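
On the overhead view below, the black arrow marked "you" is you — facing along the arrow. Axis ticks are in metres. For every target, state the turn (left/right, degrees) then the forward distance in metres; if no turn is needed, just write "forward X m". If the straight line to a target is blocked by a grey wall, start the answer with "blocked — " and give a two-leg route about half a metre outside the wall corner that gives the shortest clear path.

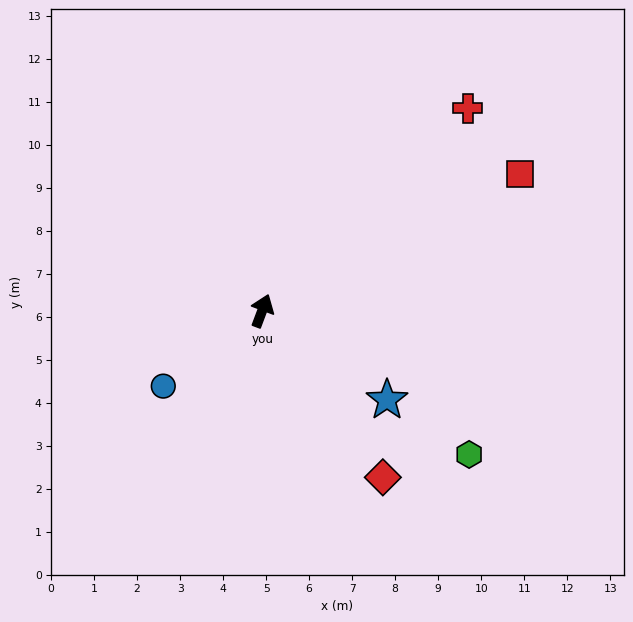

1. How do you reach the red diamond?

turn right 123°, forward 4.8 m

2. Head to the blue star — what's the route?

turn right 105°, forward 3.6 m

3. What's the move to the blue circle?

turn left 148°, forward 2.9 m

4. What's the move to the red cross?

turn right 25°, forward 6.7 m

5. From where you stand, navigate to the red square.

turn right 41°, forward 6.8 m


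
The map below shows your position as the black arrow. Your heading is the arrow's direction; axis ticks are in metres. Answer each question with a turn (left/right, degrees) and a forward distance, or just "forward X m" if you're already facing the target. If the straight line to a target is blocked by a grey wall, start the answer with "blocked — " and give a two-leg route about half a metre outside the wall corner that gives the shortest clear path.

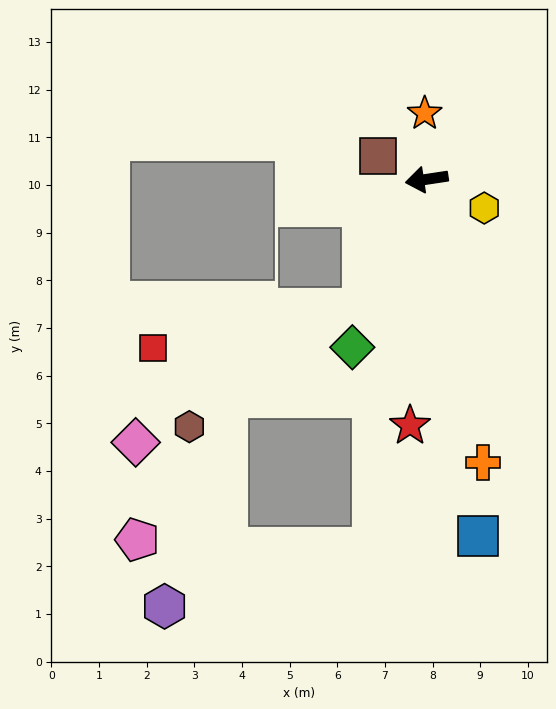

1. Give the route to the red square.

blocked — turn left 55°, forward 3.0 m, then turn right 53°, forward 4.5 m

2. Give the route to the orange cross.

turn left 93°, forward 6.1 m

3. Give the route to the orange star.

turn right 97°, forward 1.4 m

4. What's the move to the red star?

turn left 78°, forward 5.2 m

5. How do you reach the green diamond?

turn left 58°, forward 3.9 m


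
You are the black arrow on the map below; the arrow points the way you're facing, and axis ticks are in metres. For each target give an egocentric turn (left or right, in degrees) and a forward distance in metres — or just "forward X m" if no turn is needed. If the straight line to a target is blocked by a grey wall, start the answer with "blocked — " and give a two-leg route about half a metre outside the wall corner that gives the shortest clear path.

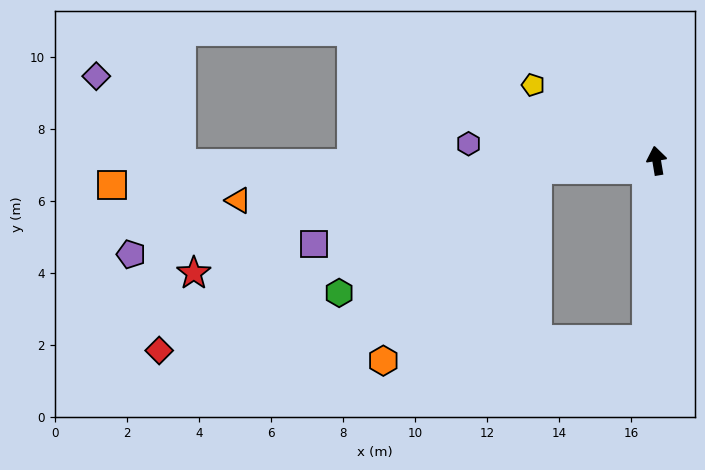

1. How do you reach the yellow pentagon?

turn left 49°, forward 4.0 m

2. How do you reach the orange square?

turn left 83°, forward 15.1 m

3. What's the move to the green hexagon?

blocked — turn left 84°, forward 3.3 m, then turn left 29°, forward 6.5 m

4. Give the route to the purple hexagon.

turn left 75°, forward 5.2 m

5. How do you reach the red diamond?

blocked — turn left 84°, forward 3.3 m, then turn left 22°, forward 11.6 m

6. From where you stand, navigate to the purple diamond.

blocked — turn left 81°, forward 13.2 m, then turn right 47°, forward 3.4 m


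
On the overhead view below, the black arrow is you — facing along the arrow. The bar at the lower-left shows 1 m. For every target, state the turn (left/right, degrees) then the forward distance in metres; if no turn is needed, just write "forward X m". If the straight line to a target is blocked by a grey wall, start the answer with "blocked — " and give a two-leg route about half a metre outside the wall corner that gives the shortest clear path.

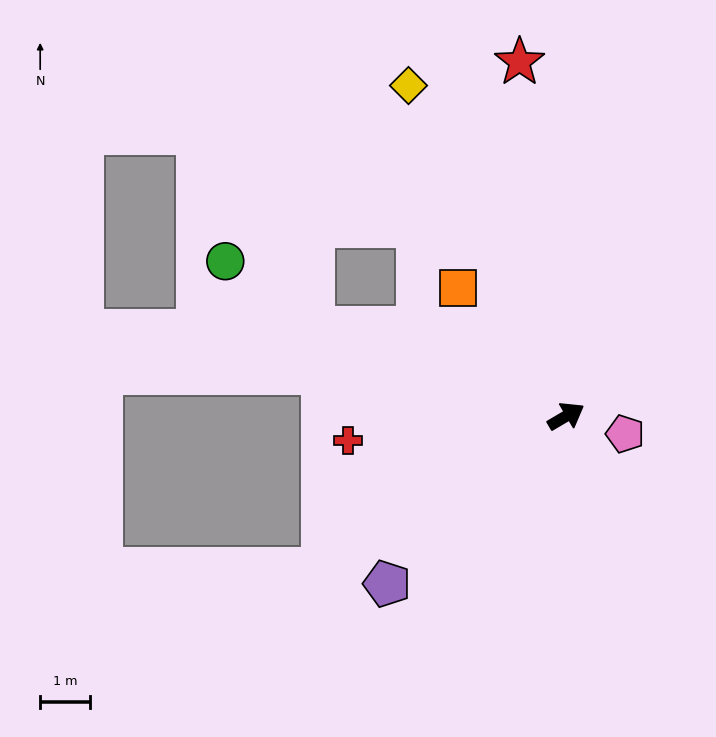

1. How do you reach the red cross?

turn left 156°, forward 4.4 m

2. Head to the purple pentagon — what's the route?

turn right 167°, forward 4.9 m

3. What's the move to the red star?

turn left 67°, forward 7.1 m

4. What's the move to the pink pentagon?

turn right 47°, forward 1.2 m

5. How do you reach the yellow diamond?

turn left 85°, forward 7.3 m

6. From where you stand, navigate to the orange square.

turn left 100°, forward 3.4 m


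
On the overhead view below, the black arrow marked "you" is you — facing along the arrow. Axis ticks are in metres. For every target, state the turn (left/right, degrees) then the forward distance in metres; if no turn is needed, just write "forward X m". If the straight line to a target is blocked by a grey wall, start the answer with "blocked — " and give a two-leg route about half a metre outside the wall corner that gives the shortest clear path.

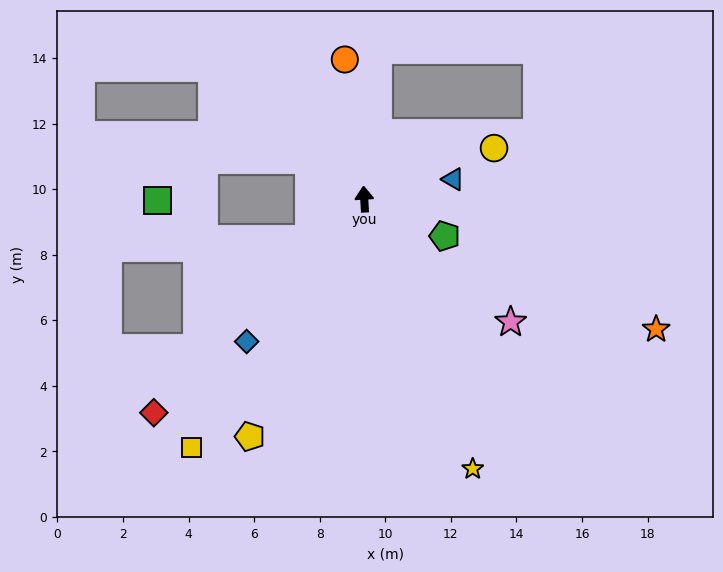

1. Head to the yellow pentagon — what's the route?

turn left 151°, forward 8.0 m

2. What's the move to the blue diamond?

turn left 137°, forward 5.6 m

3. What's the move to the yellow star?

turn right 161°, forward 8.9 m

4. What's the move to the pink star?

turn right 133°, forward 5.8 m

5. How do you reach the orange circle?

turn left 5°, forward 4.3 m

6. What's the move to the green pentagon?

turn right 118°, forward 2.7 m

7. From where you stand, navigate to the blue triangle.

turn right 81°, forward 2.8 m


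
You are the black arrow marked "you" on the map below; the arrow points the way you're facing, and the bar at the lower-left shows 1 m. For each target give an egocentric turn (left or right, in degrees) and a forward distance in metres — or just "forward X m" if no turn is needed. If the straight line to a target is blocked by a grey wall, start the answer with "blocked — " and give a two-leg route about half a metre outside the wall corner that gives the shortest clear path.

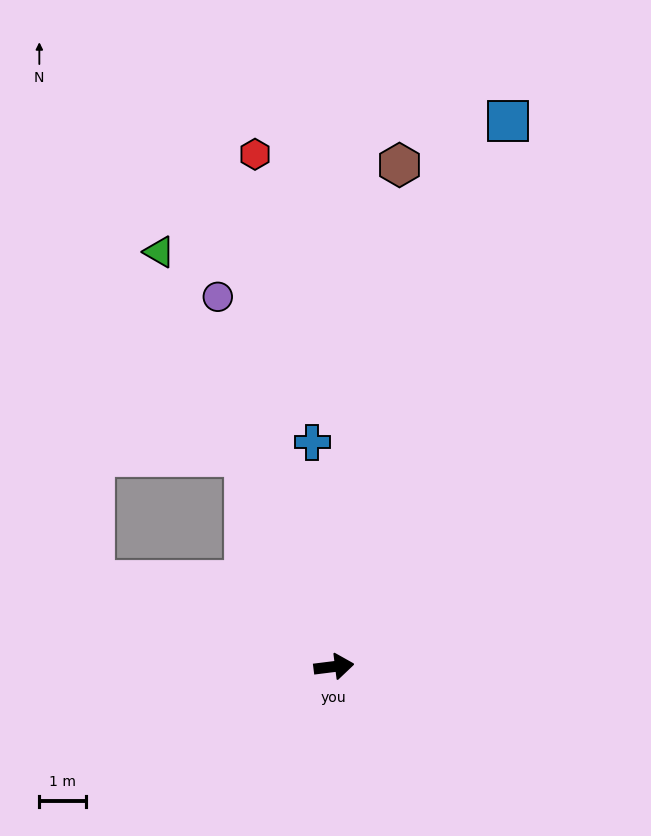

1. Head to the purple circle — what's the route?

turn left 100°, forward 8.3 m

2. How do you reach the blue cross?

turn left 88°, forward 4.8 m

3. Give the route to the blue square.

turn left 65°, forward 12.2 m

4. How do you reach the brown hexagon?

turn left 75°, forward 10.8 m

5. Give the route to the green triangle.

turn left 106°, forward 9.6 m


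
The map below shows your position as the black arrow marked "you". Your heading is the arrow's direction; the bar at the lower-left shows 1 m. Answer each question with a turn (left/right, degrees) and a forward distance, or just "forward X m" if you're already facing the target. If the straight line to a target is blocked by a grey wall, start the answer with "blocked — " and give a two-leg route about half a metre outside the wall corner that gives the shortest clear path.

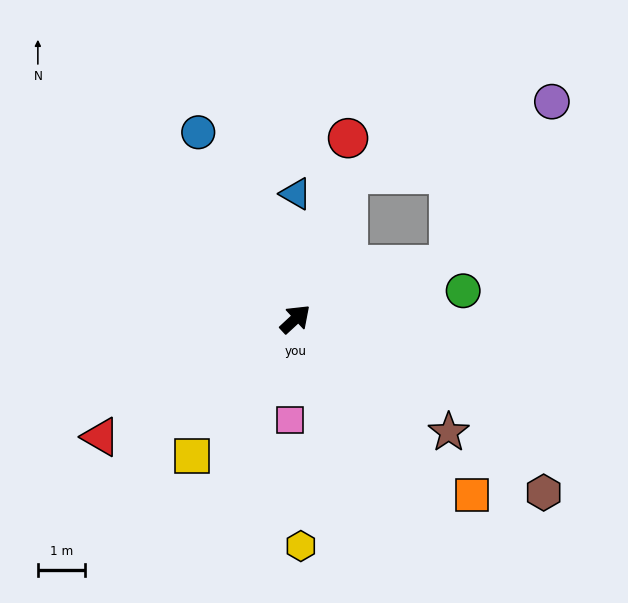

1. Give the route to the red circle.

turn left 31°, forward 4.0 m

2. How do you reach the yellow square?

turn right 170°, forward 3.6 m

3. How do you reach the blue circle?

turn left 75°, forward 4.5 m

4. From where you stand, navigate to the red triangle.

turn left 168°, forward 4.8 m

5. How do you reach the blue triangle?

turn left 47°, forward 2.7 m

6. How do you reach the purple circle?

blocked — turn right 24°, forward 3.5 m, then turn left 39°, forward 4.1 m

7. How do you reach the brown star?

turn right 79°, forward 4.0 m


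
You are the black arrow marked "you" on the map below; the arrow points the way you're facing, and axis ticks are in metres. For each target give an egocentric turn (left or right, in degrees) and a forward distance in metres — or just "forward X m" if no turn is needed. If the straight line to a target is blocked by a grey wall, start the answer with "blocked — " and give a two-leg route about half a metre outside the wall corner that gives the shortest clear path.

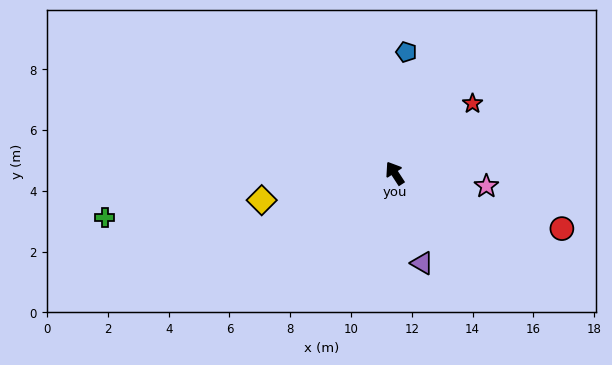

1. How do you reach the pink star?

turn right 131°, forward 3.0 m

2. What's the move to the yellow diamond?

turn left 68°, forward 4.5 m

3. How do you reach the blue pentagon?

turn right 39°, forward 4.0 m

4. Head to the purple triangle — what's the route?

turn left 164°, forward 3.1 m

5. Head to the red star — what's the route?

turn right 81°, forward 3.4 m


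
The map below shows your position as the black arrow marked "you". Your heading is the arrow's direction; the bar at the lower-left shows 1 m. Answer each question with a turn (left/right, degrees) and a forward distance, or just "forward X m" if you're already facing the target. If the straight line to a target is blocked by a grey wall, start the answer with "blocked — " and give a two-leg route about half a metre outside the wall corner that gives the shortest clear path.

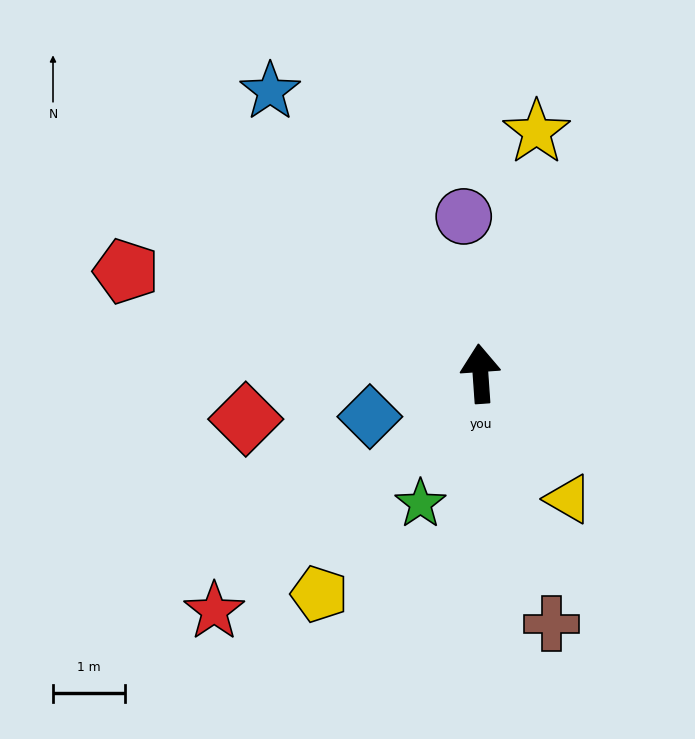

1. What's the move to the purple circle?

turn left 2°, forward 2.2 m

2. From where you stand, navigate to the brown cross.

turn right 168°, forward 3.6 m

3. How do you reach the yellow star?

turn right 17°, forward 3.4 m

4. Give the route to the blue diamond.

turn left 107°, forward 1.6 m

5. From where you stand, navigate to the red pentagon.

turn left 70°, forward 5.1 m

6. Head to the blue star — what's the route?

turn left 33°, forward 4.9 m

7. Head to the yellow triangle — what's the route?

turn right 149°, forward 2.1 m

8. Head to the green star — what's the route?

turn left 151°, forward 2.0 m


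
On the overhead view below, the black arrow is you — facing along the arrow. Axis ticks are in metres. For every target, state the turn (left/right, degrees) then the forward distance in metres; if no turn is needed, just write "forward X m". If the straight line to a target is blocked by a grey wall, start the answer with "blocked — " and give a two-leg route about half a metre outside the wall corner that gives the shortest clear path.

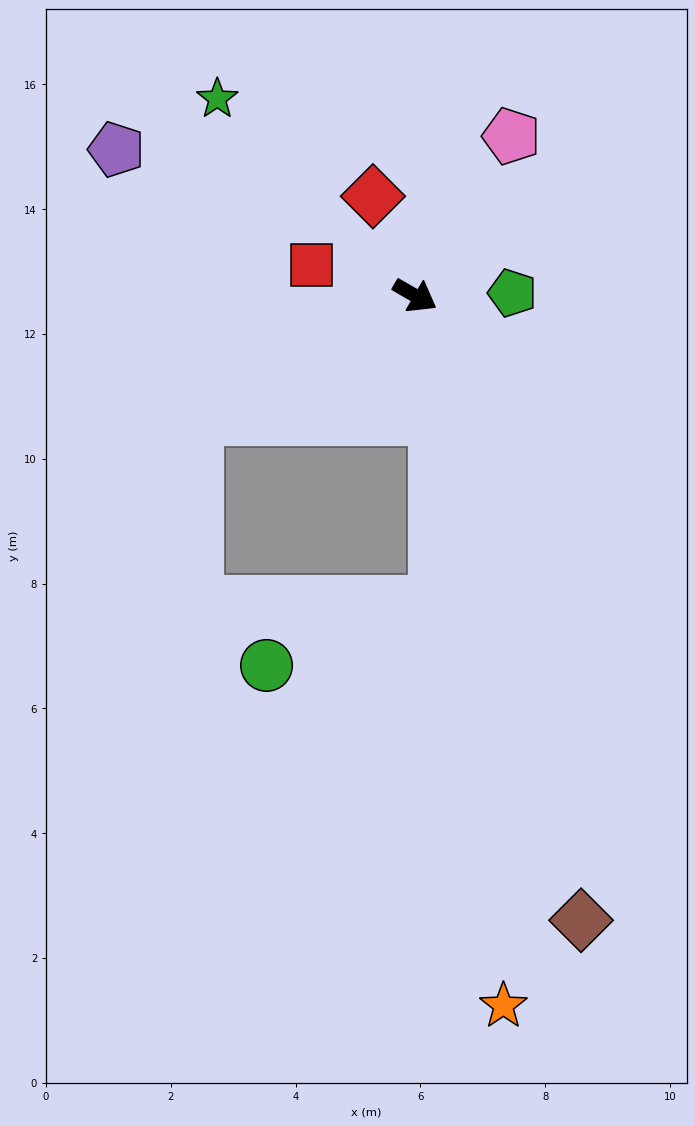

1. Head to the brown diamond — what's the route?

turn right 45°, forward 10.4 m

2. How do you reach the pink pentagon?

turn left 89°, forward 3.0 m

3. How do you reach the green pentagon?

turn left 32°, forward 1.6 m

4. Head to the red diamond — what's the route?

turn left 143°, forward 1.7 m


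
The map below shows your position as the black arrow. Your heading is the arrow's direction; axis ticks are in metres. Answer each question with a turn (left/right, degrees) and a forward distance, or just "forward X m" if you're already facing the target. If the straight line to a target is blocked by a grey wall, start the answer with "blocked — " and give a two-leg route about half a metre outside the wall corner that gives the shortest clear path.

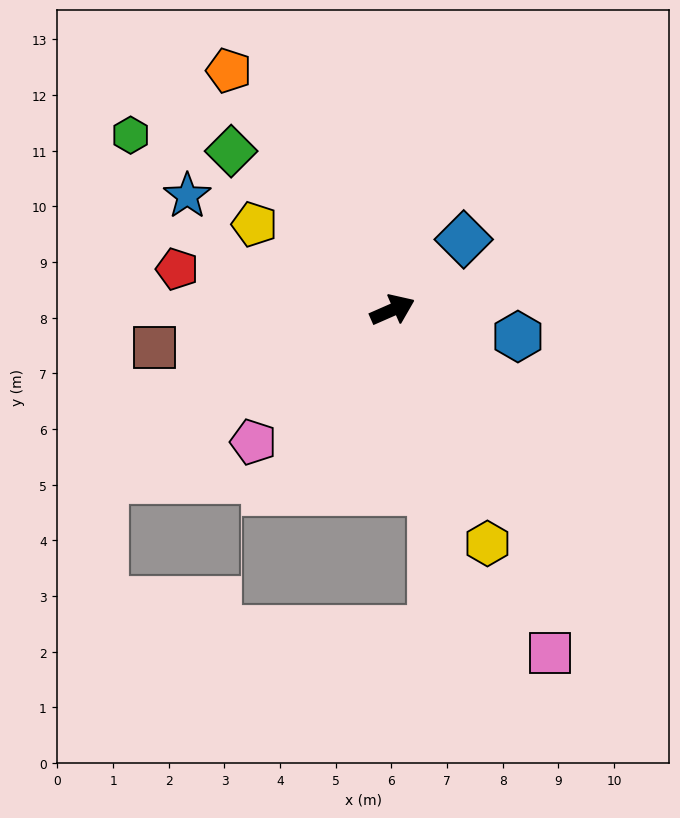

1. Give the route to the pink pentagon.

turn right 160°, forward 3.4 m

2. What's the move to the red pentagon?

turn left 146°, forward 3.9 m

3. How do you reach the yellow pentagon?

turn left 125°, forward 2.9 m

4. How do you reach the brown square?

turn left 165°, forward 4.3 m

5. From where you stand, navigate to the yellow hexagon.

turn right 92°, forward 4.5 m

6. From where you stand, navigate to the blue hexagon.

turn right 36°, forward 2.3 m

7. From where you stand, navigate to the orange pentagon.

turn left 101°, forward 5.2 m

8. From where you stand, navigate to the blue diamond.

turn left 21°, forward 1.8 m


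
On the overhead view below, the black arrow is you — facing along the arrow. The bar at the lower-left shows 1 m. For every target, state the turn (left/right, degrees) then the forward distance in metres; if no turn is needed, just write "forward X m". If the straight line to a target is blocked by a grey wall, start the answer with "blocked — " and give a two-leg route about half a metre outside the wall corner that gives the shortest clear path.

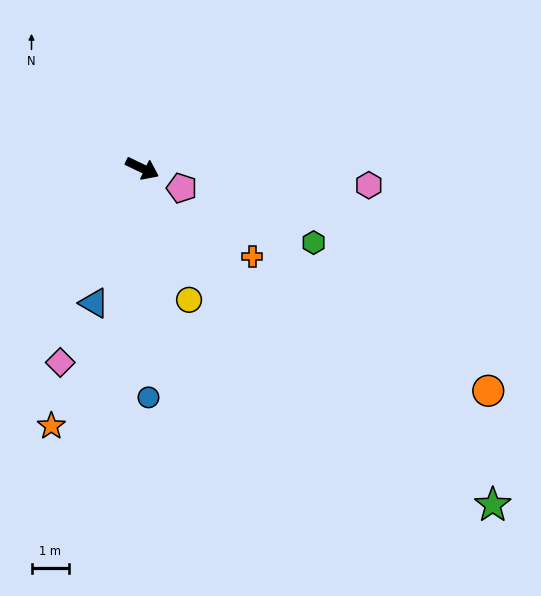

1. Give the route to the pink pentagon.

forward 1.2 m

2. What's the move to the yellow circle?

turn right 45°, forward 3.8 m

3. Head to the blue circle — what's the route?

turn right 63°, forward 6.2 m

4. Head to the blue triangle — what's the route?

turn right 84°, forward 3.9 m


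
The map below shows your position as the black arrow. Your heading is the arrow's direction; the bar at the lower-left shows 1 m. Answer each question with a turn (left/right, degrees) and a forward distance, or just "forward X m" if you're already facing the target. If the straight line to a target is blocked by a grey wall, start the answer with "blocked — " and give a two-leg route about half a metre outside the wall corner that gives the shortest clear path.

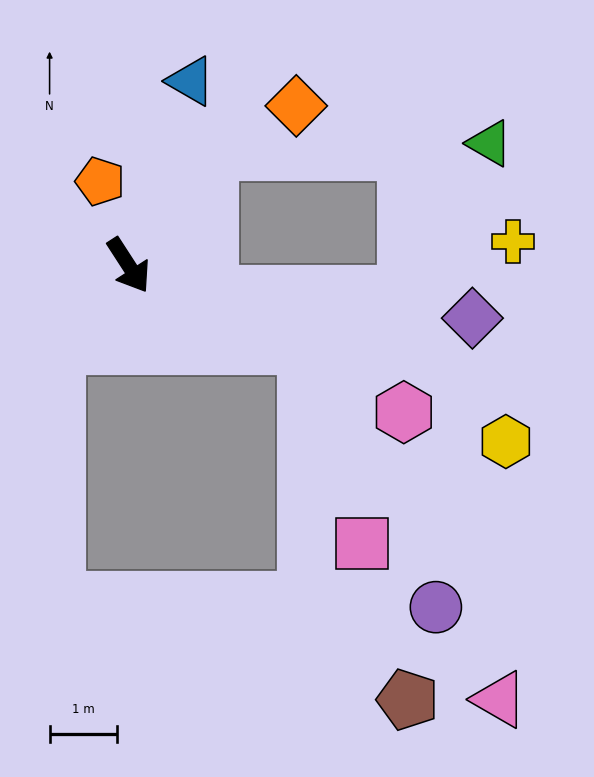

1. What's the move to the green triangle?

blocked — turn left 112°, forward 2.1 m, then turn right 53°, forward 4.2 m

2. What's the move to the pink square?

blocked — turn left 33°, forward 2.9 m, then turn right 50°, forward 3.1 m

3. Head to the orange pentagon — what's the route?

turn left 166°, forward 1.3 m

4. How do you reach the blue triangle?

turn left 128°, forward 2.9 m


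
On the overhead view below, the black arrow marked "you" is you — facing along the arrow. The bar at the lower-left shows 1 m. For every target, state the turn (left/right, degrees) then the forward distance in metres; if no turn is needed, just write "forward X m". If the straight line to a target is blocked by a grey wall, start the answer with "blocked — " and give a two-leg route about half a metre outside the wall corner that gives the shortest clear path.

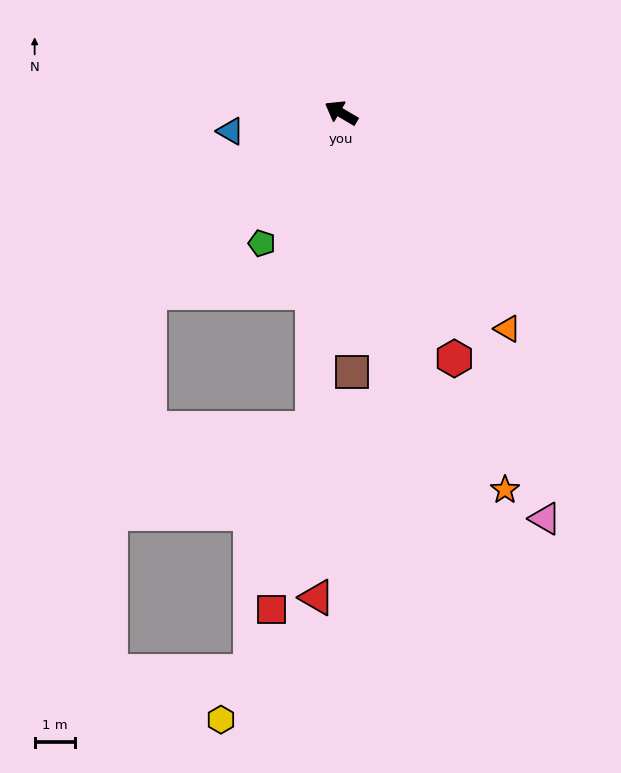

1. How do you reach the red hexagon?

turn left 145°, forward 6.7 m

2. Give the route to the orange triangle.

turn left 158°, forward 6.8 m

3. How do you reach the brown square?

turn left 123°, forward 6.5 m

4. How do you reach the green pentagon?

turn left 89°, forward 3.8 m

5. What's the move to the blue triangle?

turn left 40°, forward 2.8 m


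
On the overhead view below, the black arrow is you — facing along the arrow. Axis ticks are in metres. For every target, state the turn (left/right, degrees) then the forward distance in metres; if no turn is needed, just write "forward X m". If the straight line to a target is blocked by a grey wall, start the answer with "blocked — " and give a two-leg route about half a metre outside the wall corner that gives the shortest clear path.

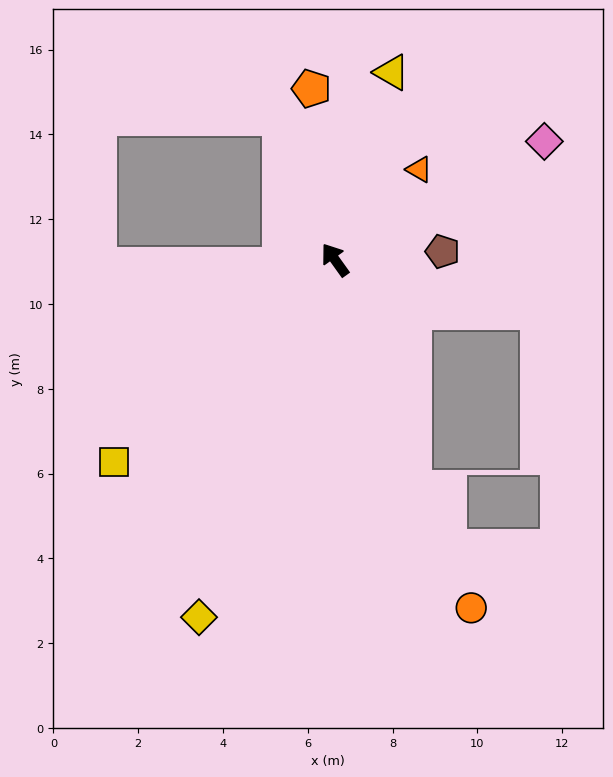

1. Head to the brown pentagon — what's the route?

turn right 121°, forward 2.5 m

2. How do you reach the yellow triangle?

turn right 52°, forward 4.6 m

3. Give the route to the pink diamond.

turn right 96°, forward 5.7 m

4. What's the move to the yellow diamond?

turn left 124°, forward 9.0 m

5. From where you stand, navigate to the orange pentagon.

turn right 28°, forward 4.1 m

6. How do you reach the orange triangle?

turn right 79°, forward 2.9 m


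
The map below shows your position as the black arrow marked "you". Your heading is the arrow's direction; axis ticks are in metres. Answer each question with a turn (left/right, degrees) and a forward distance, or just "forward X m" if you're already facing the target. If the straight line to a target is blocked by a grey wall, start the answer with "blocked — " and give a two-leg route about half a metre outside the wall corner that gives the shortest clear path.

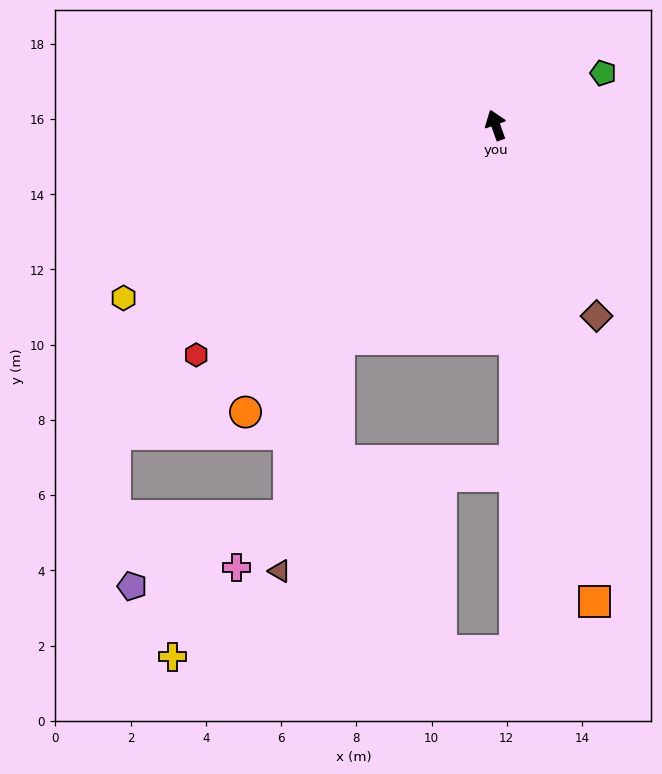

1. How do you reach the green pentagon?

turn right 84°, forward 3.2 m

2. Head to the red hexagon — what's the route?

turn left 108°, forward 10.0 m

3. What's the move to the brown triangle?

blocked — turn left 124°, forward 7.1 m, then turn left 22°, forward 6.4 m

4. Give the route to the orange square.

turn left 172°, forward 12.9 m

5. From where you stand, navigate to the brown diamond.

turn right 172°, forward 5.7 m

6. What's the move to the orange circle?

turn left 119°, forward 10.1 m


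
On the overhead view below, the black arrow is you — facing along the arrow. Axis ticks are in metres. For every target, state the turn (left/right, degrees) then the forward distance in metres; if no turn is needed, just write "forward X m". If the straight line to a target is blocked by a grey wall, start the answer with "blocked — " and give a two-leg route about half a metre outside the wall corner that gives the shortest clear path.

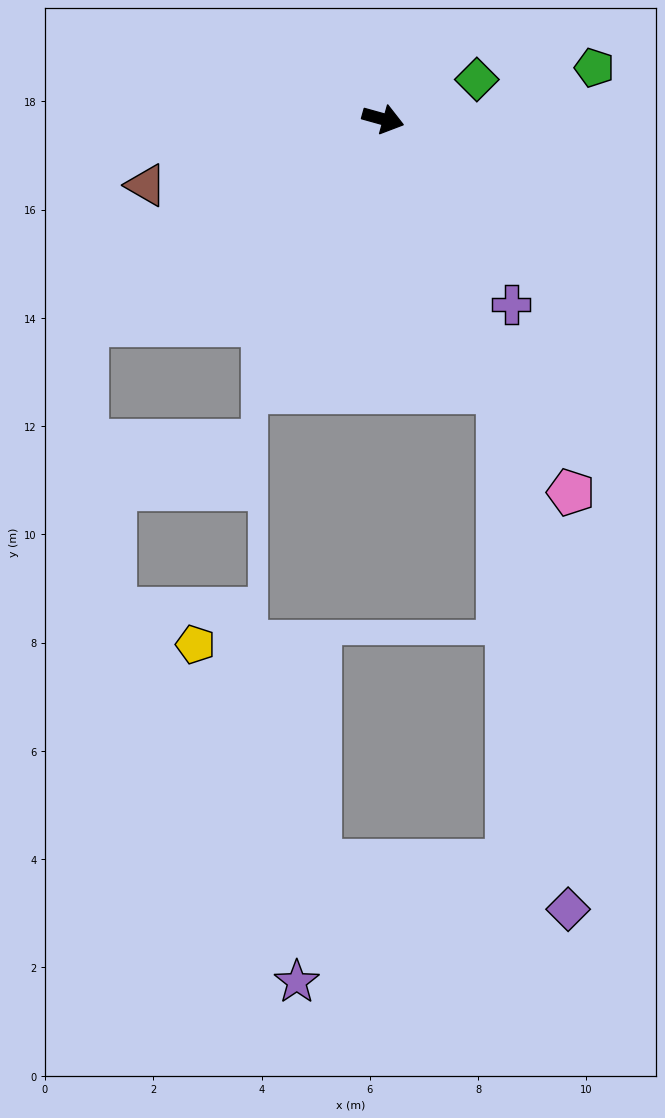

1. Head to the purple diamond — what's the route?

blocked — turn right 51°, forward 5.4 m, then turn right 16°, forward 9.7 m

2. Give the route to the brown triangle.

turn right 149°, forward 4.5 m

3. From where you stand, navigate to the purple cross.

turn right 40°, forward 4.2 m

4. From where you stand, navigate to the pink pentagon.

turn right 48°, forward 7.7 m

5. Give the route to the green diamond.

turn left 38°, forward 1.9 m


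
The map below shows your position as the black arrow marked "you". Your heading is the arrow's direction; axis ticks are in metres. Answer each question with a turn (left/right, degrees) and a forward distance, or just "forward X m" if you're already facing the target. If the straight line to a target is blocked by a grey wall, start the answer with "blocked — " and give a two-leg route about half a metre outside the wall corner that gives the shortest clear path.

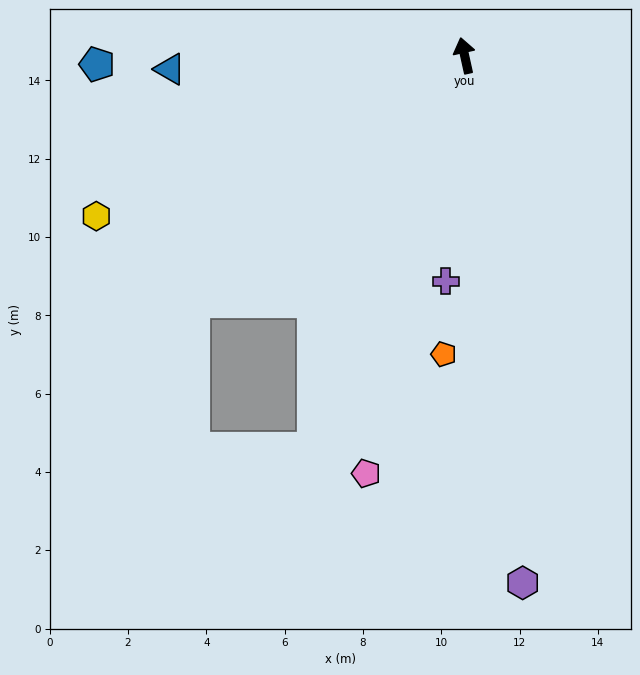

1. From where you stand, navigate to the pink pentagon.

turn left 154°, forward 11.0 m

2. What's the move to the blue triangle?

turn left 80°, forward 7.5 m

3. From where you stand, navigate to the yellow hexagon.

turn left 101°, forward 10.3 m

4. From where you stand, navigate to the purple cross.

turn left 163°, forward 5.8 m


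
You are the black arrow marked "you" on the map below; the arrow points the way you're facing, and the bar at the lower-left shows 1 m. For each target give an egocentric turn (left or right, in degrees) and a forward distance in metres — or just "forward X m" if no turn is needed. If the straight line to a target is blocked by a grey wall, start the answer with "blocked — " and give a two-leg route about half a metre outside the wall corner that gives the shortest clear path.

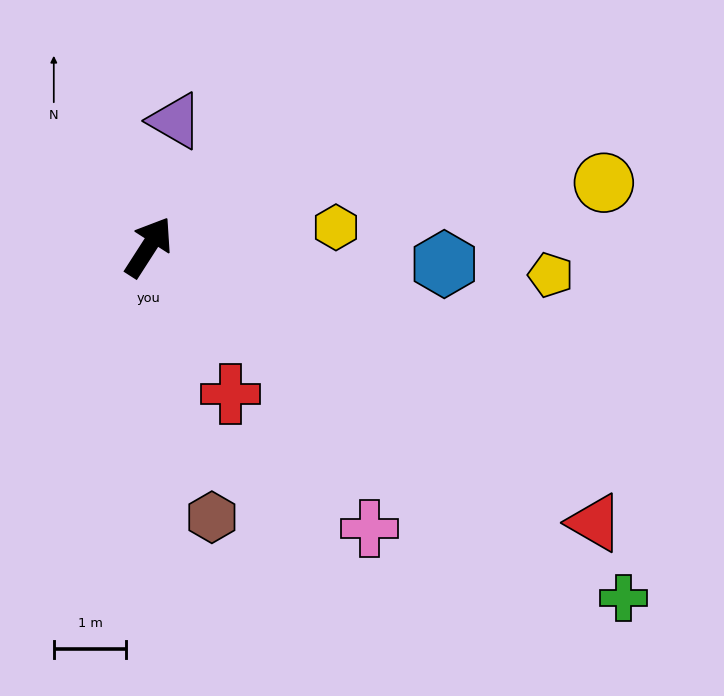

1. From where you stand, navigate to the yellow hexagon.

turn right 51°, forward 2.6 m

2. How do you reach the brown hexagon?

turn right 134°, forward 3.8 m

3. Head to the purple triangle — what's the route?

turn left 21°, forward 1.8 m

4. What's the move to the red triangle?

turn right 89°, forward 7.2 m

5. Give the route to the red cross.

turn right 118°, forward 2.3 m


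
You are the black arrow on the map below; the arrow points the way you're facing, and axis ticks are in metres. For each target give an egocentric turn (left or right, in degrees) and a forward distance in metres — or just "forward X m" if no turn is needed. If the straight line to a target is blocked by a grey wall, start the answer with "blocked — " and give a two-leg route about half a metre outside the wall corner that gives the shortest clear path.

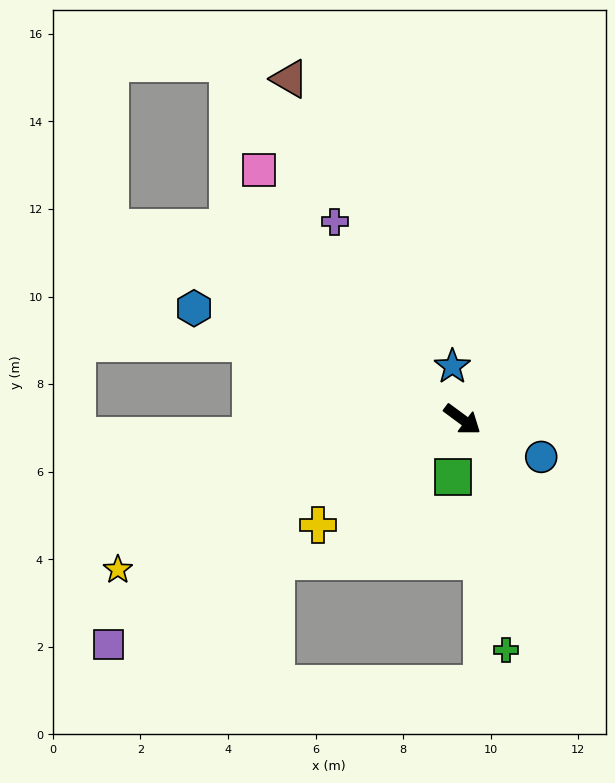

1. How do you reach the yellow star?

turn right 120°, forward 8.6 m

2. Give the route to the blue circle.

turn left 11°, forward 2.0 m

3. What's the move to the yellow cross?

turn right 107°, forward 4.1 m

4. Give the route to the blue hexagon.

turn right 166°, forward 6.6 m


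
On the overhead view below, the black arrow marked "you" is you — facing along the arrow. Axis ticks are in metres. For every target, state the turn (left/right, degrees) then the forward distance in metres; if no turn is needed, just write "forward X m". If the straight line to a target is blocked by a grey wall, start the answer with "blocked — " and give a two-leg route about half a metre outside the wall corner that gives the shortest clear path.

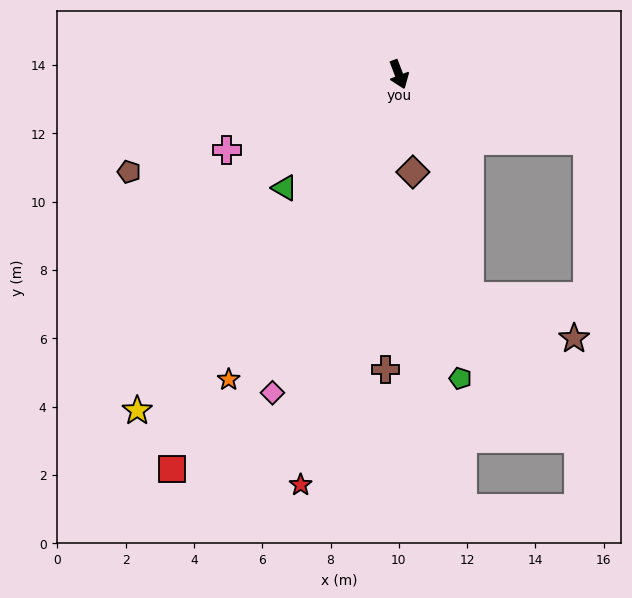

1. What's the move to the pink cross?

turn right 87°, forward 5.5 m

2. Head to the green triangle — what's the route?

turn right 66°, forward 4.7 m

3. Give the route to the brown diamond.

turn right 13°, forward 2.9 m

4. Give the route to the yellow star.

turn right 59°, forward 12.5 m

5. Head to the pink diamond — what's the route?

turn right 43°, forward 10.0 m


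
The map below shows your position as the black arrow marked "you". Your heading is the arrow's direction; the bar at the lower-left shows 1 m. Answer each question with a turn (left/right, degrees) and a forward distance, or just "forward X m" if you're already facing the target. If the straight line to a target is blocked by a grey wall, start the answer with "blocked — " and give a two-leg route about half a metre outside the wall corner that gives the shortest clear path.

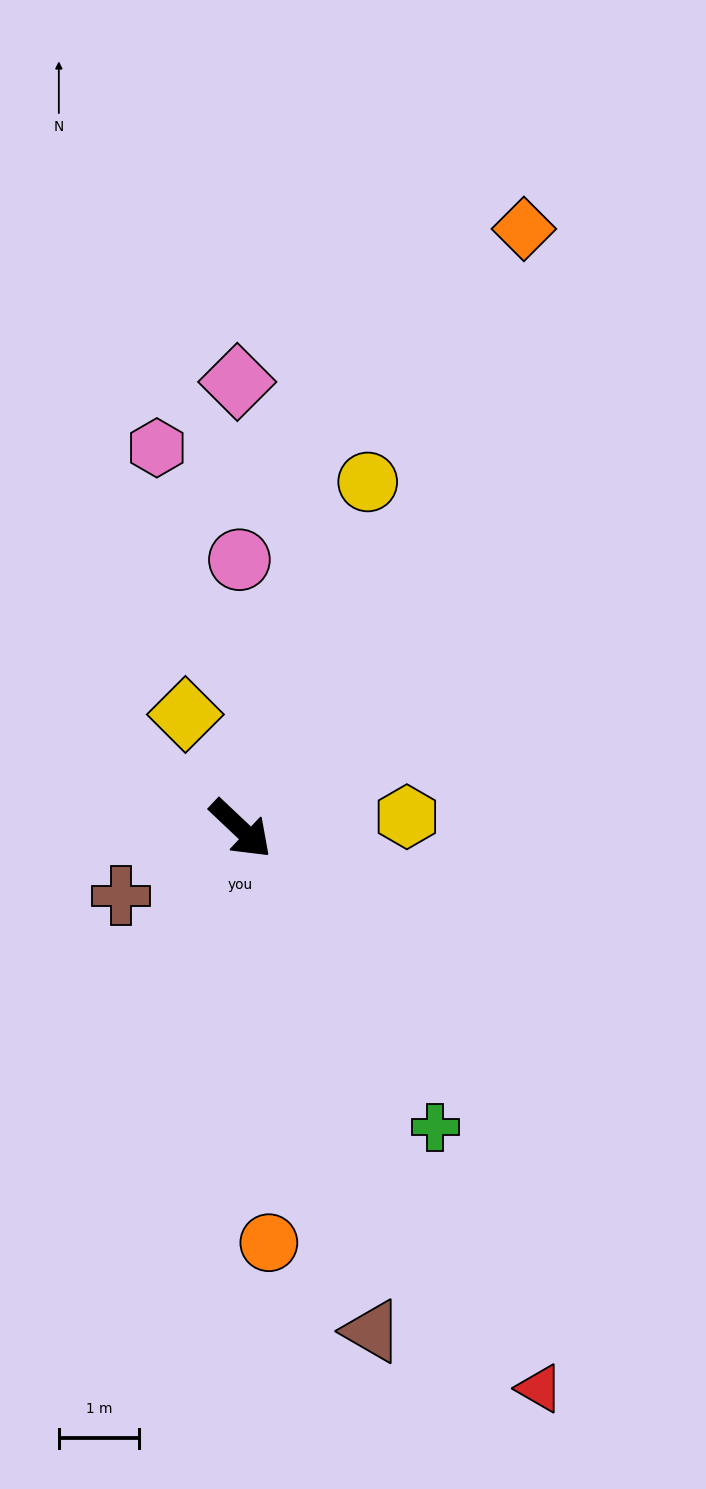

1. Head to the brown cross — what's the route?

turn right 107°, forward 1.7 m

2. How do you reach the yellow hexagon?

turn left 47°, forward 2.1 m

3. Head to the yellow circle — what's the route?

turn left 113°, forward 4.6 m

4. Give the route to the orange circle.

turn right 43°, forward 5.2 m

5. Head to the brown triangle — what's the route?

turn right 32°, forward 6.5 m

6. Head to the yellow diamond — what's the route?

turn left 159°, forward 1.6 m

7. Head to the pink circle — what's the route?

turn left 134°, forward 3.4 m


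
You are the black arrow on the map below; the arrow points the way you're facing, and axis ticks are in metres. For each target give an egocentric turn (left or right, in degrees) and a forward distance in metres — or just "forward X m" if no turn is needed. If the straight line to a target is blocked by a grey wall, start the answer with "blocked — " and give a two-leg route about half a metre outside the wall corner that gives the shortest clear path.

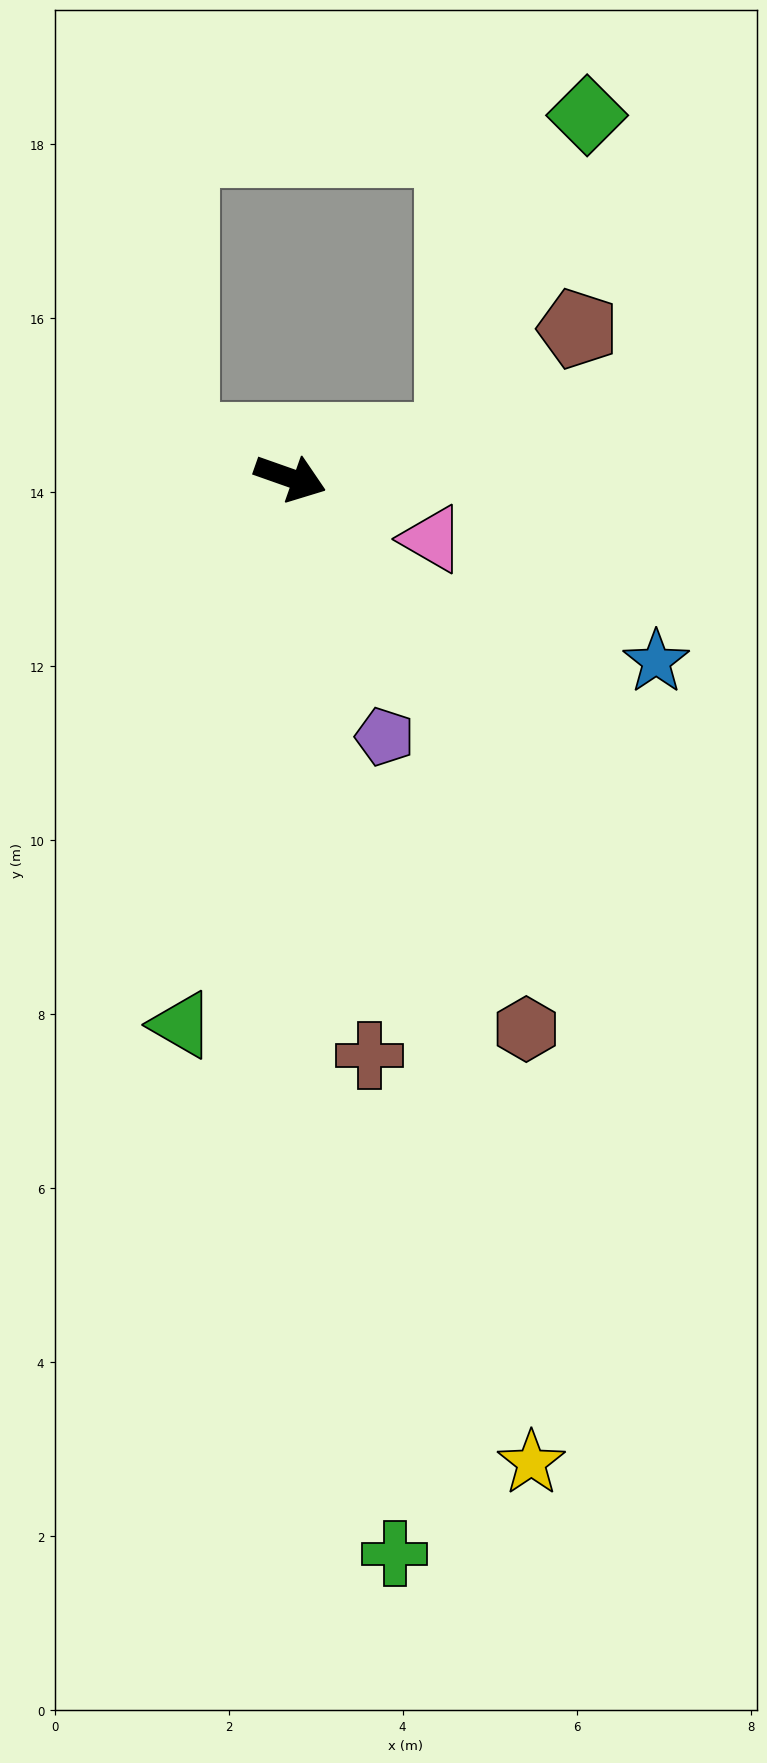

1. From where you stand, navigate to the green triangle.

turn right 82°, forward 6.4 m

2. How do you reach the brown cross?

turn right 63°, forward 6.7 m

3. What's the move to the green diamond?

blocked — turn left 32°, forward 1.9 m, then turn left 55°, forward 4.0 m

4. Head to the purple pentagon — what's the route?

turn right 51°, forward 3.2 m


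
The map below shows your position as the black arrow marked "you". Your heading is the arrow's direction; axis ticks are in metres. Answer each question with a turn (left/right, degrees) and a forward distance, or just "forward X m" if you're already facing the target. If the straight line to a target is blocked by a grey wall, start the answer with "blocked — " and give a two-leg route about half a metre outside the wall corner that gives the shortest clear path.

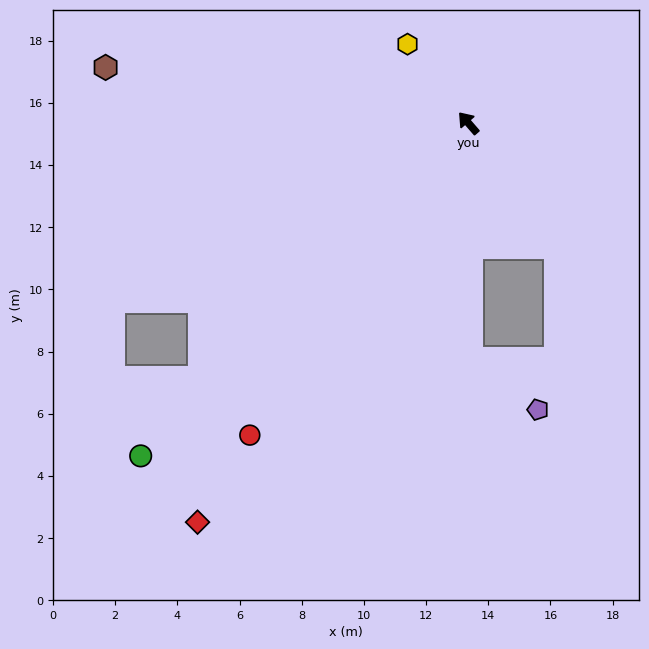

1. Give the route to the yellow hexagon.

turn right 3°, forward 3.2 m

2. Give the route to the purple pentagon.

blocked — turn left 140°, forward 7.6 m, then turn left 53°, forward 2.7 m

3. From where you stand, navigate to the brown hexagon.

turn left 40°, forward 11.8 m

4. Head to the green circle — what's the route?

turn left 95°, forward 15.0 m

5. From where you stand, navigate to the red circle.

turn left 104°, forward 12.3 m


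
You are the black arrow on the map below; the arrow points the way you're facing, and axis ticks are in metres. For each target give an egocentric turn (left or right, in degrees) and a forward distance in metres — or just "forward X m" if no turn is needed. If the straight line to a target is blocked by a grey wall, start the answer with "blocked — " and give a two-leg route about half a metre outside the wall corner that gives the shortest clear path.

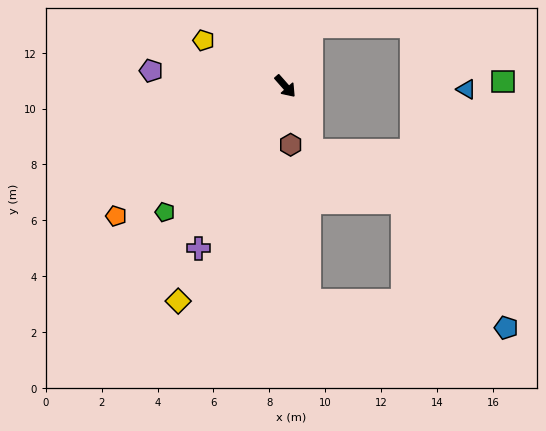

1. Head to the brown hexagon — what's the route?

turn right 36°, forward 2.1 m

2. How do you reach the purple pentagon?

turn right 138°, forward 4.8 m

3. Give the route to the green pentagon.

turn right 85°, forward 6.2 m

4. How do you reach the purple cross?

turn right 70°, forward 6.6 m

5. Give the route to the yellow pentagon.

turn right 161°, forward 3.4 m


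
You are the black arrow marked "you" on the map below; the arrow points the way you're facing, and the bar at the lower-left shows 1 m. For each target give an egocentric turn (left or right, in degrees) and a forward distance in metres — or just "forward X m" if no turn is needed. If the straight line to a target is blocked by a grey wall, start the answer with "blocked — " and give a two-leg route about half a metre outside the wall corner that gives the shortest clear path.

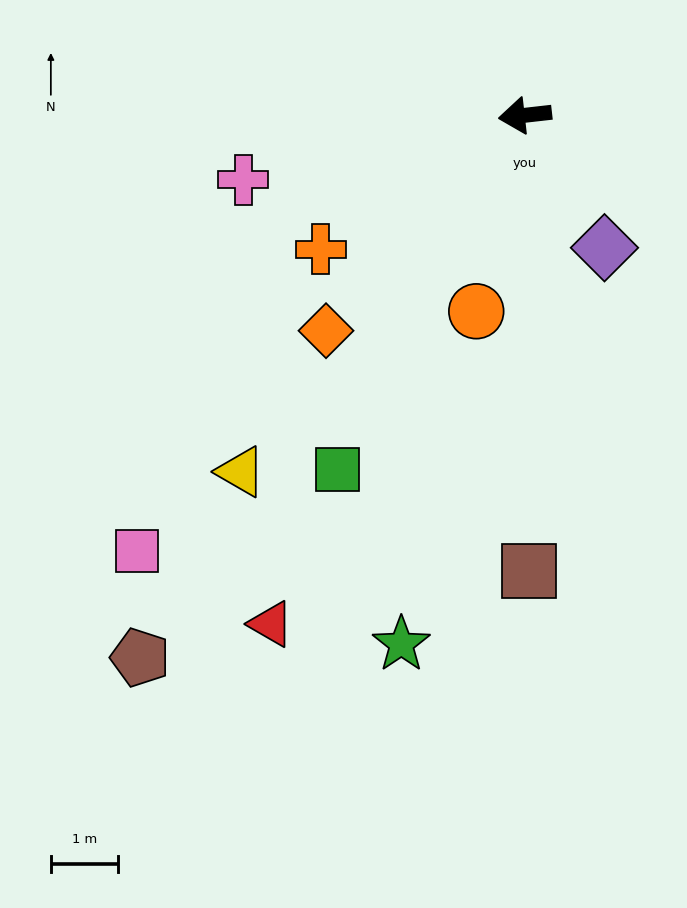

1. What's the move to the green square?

turn left 56°, forward 5.9 m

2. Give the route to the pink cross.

turn left 6°, forward 4.3 m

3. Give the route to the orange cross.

turn left 27°, forward 3.6 m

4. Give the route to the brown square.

turn left 84°, forward 6.8 m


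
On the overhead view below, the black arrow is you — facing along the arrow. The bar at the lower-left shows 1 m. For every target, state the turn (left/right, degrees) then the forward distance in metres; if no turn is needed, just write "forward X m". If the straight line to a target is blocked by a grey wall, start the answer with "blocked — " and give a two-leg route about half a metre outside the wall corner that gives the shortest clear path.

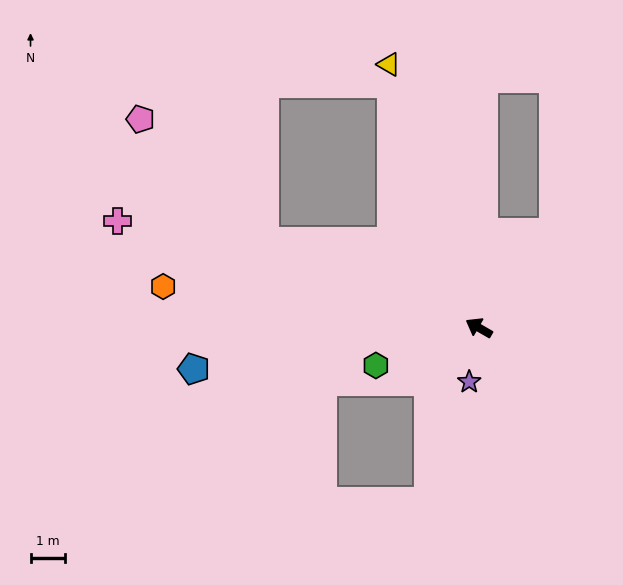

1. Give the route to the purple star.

turn left 110°, forward 1.6 m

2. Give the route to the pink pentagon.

blocked — turn left 8°, forward 6.7 m, then turn right 23°, forward 5.0 m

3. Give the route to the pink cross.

turn left 14°, forward 10.9 m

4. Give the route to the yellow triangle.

turn right 41°, forward 8.1 m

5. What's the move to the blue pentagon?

turn left 38°, forward 8.3 m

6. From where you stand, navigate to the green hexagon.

turn left 50°, forward 3.2 m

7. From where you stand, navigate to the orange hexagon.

turn left 23°, forward 9.2 m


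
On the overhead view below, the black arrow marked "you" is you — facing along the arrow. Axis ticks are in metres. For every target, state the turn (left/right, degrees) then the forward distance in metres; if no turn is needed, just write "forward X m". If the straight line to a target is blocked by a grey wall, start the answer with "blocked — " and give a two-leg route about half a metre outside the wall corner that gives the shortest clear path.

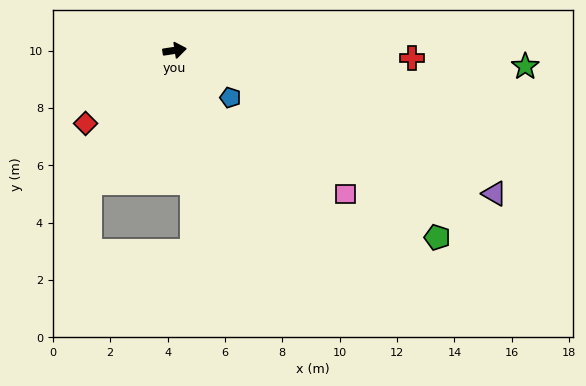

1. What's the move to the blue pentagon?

turn right 49°, forward 2.5 m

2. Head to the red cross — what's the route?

turn right 11°, forward 8.3 m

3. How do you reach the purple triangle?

turn right 33°, forward 12.2 m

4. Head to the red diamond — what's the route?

turn right 149°, forward 4.0 m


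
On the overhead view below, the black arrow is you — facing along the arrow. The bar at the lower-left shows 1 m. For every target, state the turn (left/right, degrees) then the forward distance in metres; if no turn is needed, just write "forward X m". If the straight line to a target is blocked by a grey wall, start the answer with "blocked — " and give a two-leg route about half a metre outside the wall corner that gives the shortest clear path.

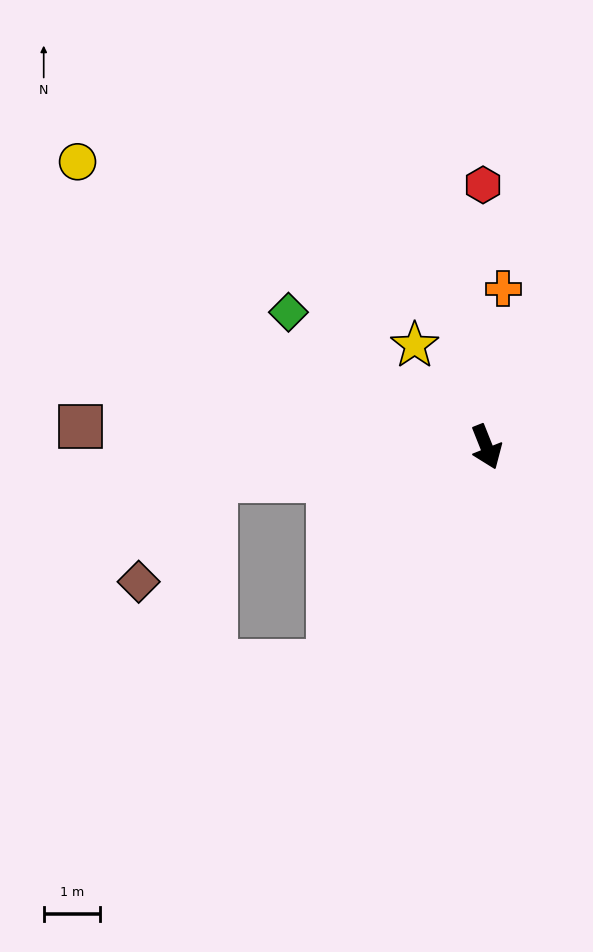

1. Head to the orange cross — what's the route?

turn left 152°, forward 2.8 m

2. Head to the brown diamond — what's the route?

blocked — turn right 105°, forward 4.9 m, then turn left 47°, forward 2.3 m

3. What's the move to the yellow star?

turn right 167°, forward 2.2 m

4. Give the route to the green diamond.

turn right 146°, forward 4.3 m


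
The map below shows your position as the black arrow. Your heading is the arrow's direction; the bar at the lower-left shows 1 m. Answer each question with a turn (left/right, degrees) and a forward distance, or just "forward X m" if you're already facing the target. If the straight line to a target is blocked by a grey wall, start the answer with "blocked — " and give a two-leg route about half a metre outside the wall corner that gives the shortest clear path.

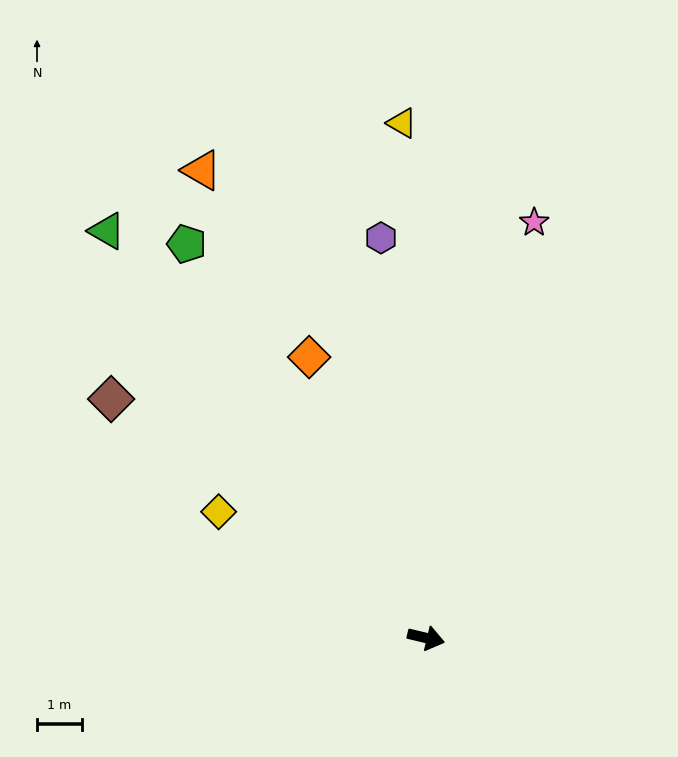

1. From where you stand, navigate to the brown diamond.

turn left 156°, forward 8.8 m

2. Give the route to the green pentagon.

turn left 135°, forward 10.3 m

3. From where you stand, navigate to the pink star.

turn left 89°, forward 9.6 m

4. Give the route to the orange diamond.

turn left 126°, forward 6.8 m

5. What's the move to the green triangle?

turn left 142°, forward 11.5 m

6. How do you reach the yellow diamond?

turn left 162°, forward 5.4 m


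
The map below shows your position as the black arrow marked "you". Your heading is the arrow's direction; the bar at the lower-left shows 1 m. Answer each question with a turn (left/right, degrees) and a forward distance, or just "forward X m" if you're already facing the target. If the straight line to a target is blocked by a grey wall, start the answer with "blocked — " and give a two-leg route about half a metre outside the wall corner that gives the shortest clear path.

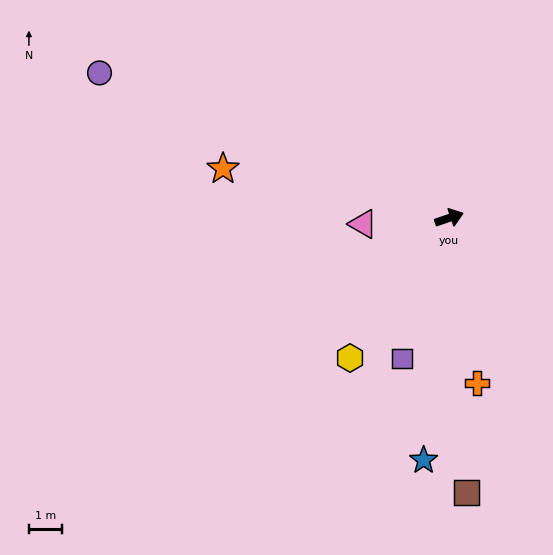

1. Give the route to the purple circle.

turn left 139°, forward 11.3 m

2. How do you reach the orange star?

turn left 149°, forward 6.9 m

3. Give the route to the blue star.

turn right 115°, forward 7.3 m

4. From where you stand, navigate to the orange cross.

turn right 99°, forward 5.0 m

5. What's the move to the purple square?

turn right 127°, forward 4.4 m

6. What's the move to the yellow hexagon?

turn right 144°, forward 5.1 m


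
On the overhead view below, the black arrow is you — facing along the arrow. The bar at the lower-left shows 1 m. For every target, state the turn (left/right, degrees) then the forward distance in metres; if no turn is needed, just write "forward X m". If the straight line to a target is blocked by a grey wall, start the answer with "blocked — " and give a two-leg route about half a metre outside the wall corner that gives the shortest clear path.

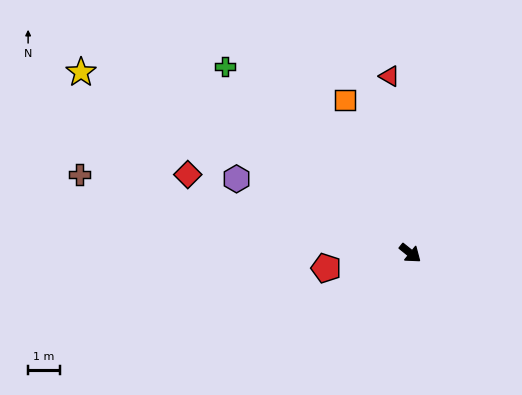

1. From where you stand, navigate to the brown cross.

turn right 155°, forward 10.6 m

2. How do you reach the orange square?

turn left 152°, forward 5.2 m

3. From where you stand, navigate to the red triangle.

turn left 136°, forward 5.6 m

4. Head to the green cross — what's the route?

turn left 174°, forward 8.2 m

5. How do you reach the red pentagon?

turn right 131°, forward 2.7 m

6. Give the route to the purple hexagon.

turn right 164°, forward 5.9 m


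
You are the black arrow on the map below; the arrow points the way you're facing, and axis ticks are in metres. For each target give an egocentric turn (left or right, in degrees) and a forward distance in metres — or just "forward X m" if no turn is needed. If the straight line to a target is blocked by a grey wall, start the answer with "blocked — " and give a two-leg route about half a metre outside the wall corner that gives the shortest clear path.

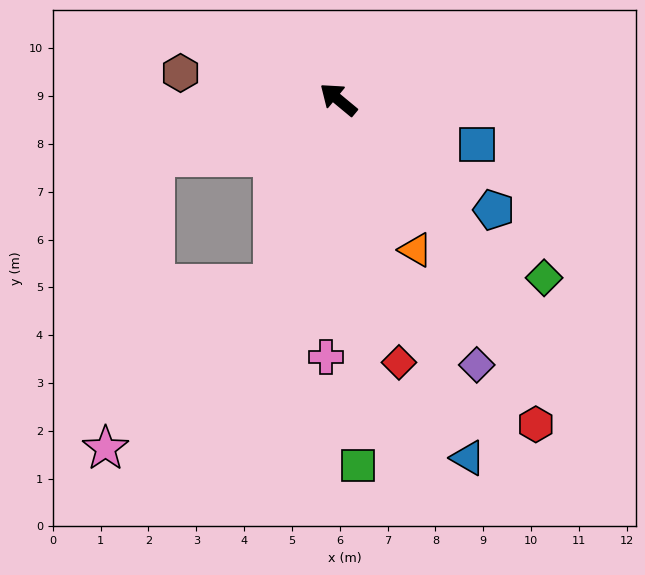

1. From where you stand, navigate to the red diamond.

turn left 143°, forward 5.6 m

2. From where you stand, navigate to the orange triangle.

turn left 157°, forward 3.5 m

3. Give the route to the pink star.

blocked — turn left 110°, forward 4.1 m, then turn right 26°, forward 4.9 m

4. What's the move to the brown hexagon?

turn left 30°, forward 3.3 m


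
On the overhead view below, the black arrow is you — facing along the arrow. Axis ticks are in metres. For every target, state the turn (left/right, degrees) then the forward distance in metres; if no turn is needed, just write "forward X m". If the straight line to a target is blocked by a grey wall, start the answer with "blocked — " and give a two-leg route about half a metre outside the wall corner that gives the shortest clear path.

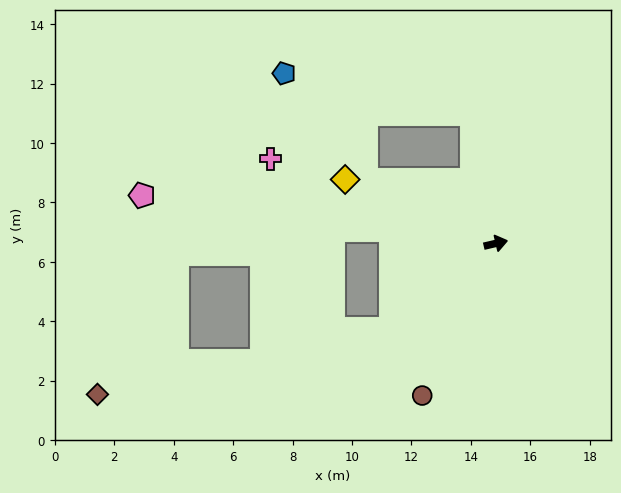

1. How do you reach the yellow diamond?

turn left 144°, forward 5.5 m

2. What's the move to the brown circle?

turn right 129°, forward 5.7 m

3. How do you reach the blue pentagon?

blocked — turn left 87°, forward 4.4 m, then turn left 68°, forward 6.5 m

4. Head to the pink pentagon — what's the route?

turn left 159°, forward 12.0 m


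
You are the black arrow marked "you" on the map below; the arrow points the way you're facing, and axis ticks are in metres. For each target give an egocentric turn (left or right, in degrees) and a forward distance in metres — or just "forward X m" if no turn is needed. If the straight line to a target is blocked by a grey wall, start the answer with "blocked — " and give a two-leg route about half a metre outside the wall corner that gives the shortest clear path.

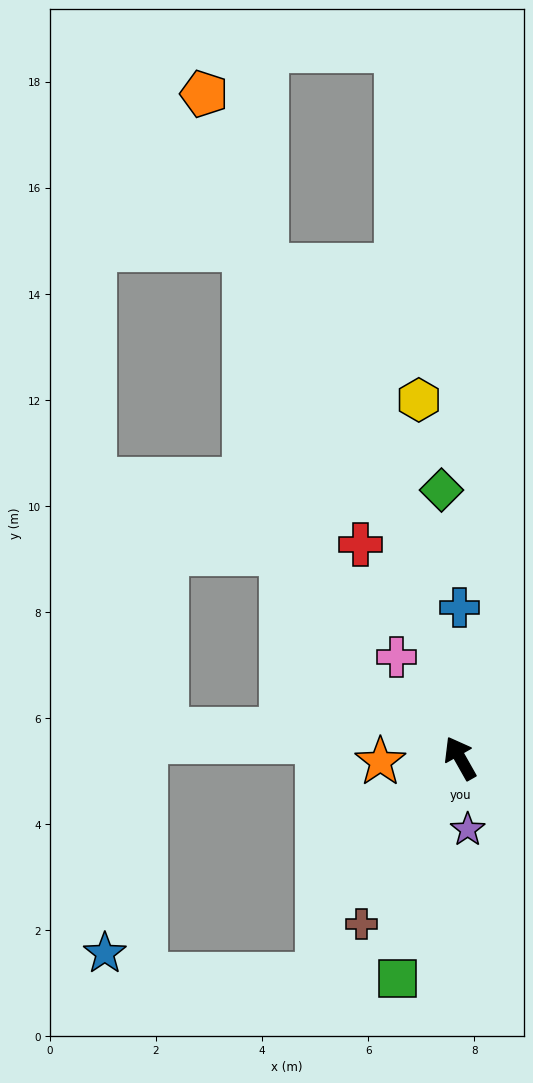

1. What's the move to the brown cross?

turn left 120°, forward 3.6 m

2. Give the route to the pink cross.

turn left 3°, forward 2.3 m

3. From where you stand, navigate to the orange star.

turn left 63°, forward 1.5 m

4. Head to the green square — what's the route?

turn left 135°, forward 4.3 m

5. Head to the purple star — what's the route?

turn left 157°, forward 1.4 m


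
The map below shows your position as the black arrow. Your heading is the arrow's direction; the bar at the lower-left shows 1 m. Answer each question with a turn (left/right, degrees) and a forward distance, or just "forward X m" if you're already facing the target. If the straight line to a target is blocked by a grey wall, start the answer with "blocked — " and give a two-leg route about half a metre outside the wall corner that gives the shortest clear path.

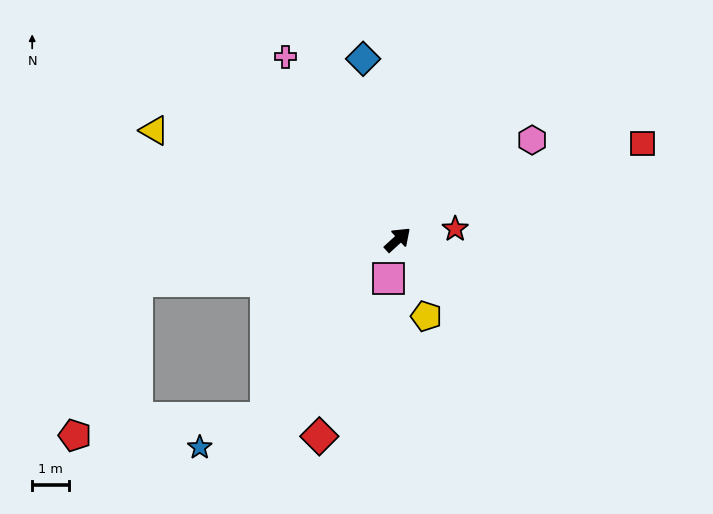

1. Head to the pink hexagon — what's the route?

turn right 6°, forward 4.6 m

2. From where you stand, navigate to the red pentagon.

blocked — turn left 147°, forward 7.2 m, then turn left 58°, forward 4.6 m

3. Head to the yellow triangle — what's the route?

turn left 113°, forward 7.3 m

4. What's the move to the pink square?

turn right 146°, forward 1.1 m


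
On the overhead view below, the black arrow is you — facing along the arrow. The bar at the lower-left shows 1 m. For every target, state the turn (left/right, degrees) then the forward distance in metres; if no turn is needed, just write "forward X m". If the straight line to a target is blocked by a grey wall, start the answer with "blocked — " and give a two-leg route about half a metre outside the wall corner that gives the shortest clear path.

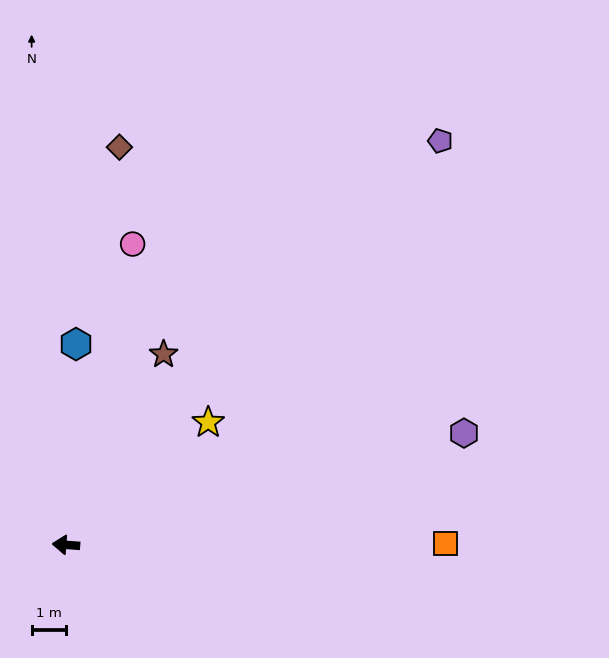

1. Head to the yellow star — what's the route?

turn right 135°, forward 5.4 m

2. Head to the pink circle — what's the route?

turn right 98°, forward 8.8 m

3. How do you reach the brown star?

turn right 113°, forward 6.1 m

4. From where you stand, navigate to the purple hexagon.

turn right 160°, forward 11.9 m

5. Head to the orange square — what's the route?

turn right 176°, forward 10.9 m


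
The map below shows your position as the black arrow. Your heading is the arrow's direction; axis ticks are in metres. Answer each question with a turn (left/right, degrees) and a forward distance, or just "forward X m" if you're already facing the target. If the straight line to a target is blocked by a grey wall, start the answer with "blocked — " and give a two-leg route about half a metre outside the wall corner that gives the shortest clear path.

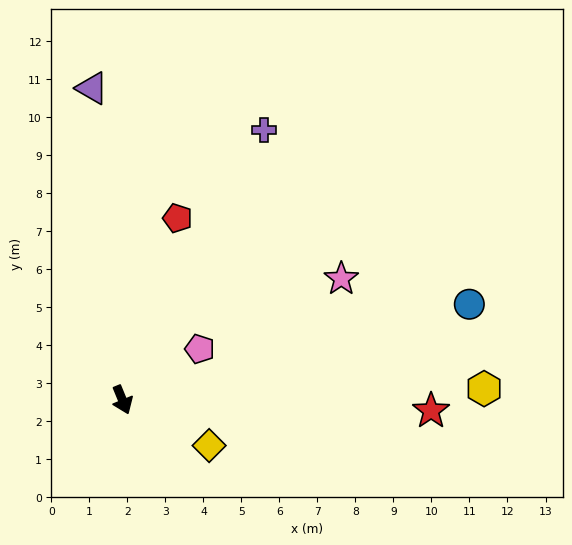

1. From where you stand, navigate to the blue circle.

turn left 83°, forward 9.5 m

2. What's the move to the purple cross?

turn left 130°, forward 8.0 m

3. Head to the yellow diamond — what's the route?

turn left 40°, forward 2.6 m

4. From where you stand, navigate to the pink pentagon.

turn left 101°, forward 2.4 m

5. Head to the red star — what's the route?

turn left 66°, forward 8.1 m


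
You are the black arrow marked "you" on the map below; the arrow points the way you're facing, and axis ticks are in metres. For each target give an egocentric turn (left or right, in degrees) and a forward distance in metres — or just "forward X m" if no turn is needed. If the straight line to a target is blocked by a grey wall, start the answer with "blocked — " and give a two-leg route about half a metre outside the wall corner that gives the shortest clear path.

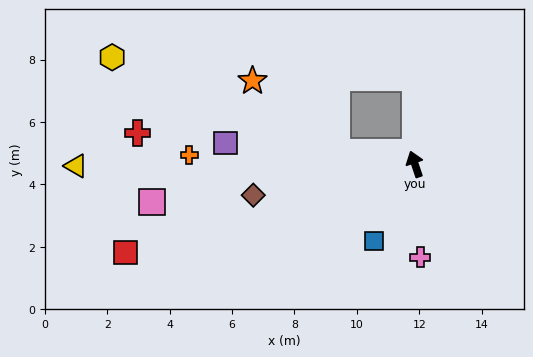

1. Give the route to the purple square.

turn left 65°, forward 6.1 m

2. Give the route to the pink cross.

turn left 165°, forward 3.0 m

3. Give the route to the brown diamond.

turn left 82°, forward 5.3 m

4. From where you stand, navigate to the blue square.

turn left 133°, forward 2.8 m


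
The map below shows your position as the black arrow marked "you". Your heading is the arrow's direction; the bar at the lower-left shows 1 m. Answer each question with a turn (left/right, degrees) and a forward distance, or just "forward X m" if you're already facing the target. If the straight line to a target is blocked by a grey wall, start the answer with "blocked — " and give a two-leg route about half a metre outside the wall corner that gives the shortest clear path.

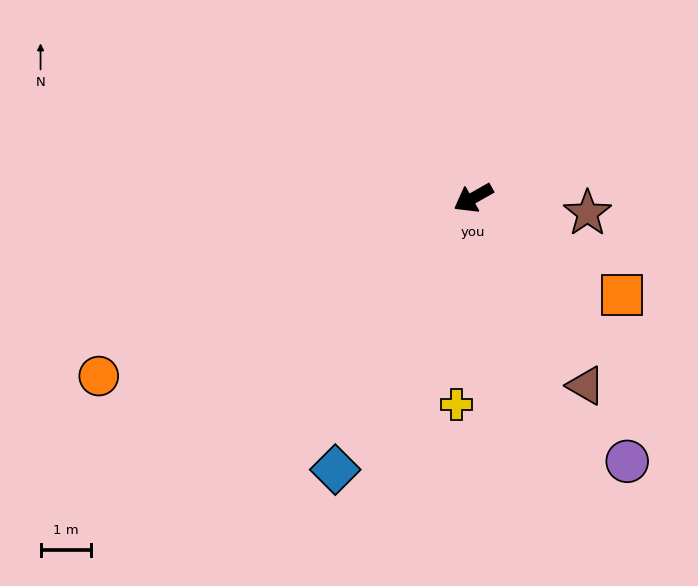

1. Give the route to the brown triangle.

turn left 91°, forward 4.4 m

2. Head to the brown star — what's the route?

turn left 143°, forward 2.3 m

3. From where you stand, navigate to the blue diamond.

turn left 34°, forward 6.1 m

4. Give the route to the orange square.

turn left 117°, forward 3.5 m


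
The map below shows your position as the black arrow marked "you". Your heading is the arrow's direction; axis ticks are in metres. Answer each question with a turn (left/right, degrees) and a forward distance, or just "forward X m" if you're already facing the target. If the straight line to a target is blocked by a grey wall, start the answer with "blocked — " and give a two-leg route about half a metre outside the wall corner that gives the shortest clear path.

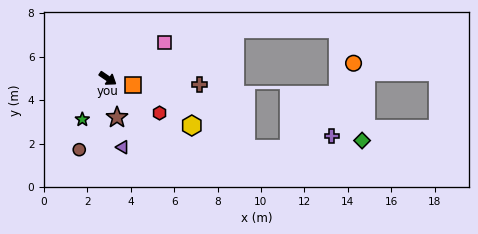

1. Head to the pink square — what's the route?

turn left 67°, forward 3.1 m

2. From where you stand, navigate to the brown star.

turn right 42°, forward 1.8 m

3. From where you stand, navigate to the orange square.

turn left 20°, forward 1.2 m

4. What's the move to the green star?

turn right 88°, forward 2.2 m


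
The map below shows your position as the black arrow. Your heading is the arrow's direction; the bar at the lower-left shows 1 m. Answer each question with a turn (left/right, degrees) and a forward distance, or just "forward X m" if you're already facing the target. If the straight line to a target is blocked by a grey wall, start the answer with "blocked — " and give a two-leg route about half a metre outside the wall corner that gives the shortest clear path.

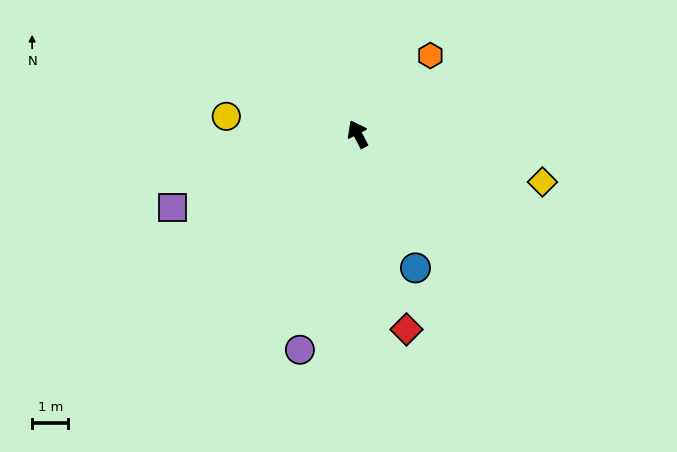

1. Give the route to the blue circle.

turn left 176°, forward 4.0 m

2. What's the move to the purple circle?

turn left 137°, forward 6.2 m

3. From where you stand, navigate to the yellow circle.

turn left 55°, forward 3.7 m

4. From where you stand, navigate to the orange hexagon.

turn right 70°, forward 3.0 m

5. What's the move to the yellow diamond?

turn right 132°, forward 5.3 m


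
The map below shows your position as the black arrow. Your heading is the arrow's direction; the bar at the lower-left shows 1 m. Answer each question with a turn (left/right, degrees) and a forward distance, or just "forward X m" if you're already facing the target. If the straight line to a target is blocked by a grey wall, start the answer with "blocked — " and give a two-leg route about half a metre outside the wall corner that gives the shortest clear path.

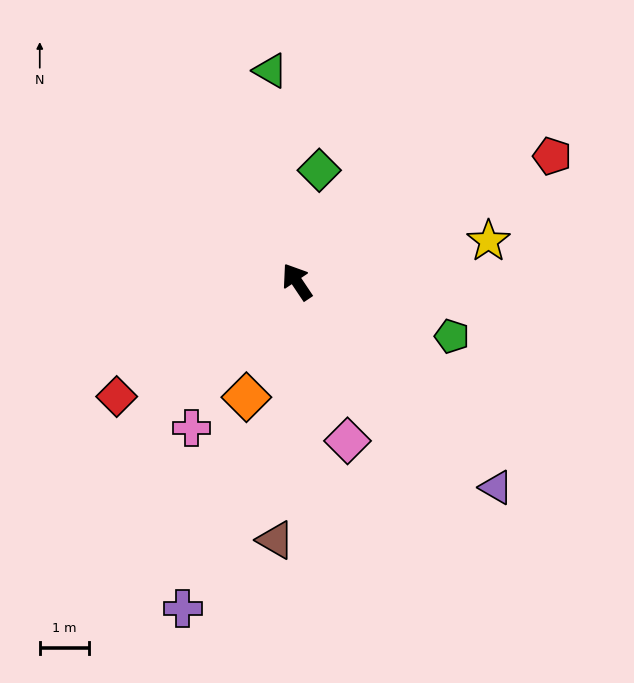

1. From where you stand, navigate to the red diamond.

turn left 89°, forward 4.3 m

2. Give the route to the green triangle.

turn right 27°, forward 4.3 m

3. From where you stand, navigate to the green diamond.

turn right 45°, forward 2.3 m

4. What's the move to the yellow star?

turn right 112°, forward 4.0 m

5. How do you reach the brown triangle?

turn left 141°, forward 5.3 m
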